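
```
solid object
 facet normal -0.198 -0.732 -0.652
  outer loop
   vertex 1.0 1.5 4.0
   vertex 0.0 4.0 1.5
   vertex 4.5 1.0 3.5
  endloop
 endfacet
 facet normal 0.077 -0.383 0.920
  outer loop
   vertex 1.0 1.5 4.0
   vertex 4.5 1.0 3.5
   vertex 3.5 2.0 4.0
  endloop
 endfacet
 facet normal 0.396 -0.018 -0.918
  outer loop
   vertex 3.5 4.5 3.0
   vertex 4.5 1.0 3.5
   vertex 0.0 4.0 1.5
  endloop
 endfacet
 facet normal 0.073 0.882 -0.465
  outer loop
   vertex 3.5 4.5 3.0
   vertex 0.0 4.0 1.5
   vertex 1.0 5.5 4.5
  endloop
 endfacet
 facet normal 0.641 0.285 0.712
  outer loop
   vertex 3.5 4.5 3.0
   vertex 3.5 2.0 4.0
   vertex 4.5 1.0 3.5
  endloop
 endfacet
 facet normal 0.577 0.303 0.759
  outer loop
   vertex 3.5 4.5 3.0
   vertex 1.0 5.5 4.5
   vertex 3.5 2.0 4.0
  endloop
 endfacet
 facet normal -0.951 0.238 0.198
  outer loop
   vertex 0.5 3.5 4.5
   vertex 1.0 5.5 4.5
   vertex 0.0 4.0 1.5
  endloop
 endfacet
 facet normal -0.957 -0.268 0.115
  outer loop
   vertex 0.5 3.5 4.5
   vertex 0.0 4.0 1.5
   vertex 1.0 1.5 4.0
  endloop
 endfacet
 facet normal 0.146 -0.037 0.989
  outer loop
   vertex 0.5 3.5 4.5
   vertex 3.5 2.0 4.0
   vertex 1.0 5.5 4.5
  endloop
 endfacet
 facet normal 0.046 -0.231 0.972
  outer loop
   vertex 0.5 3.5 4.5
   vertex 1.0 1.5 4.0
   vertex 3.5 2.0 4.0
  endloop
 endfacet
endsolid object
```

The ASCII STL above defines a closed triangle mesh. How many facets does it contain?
10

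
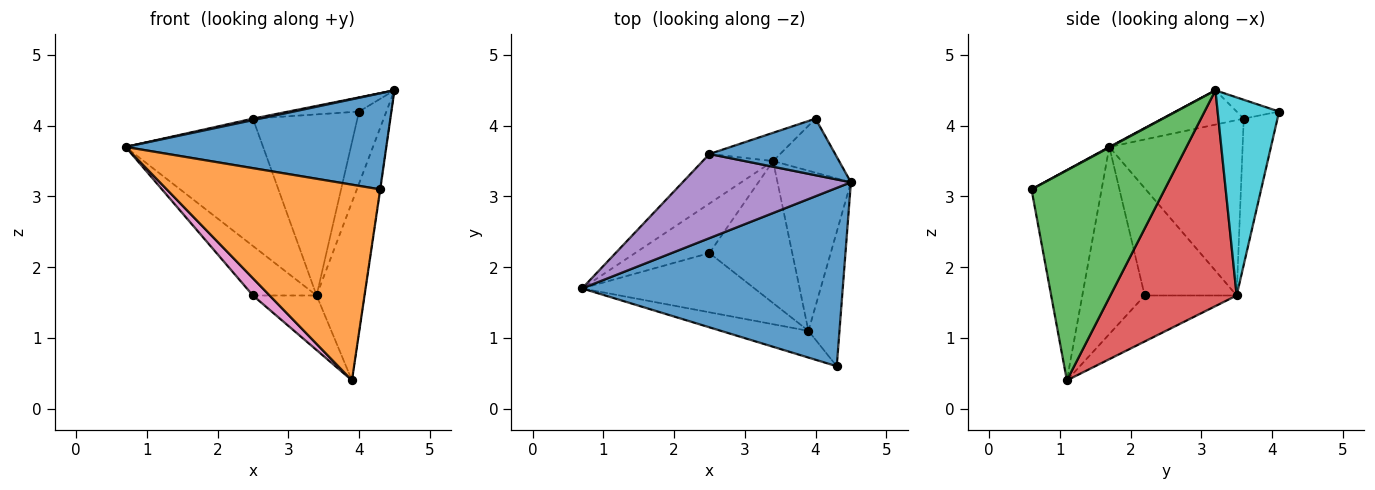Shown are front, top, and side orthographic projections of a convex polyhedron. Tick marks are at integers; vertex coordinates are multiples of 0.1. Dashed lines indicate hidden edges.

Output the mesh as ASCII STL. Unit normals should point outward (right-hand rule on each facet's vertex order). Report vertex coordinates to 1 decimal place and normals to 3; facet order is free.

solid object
 facet normal 0.002 -0.474 0.880
  outer loop
   vertex 4.3 0.6 3.1
   vertex 4.5 3.2 4.5
   vertex 0.7 1.7 3.7
  endloop
 endfacet
 facet normal -0.309 -0.942 -0.129
  outer loop
   vertex 3.9 1.1 0.4
   vertex 4.3 0.6 3.1
   vertex 0.7 1.7 3.7
  endloop
 endfacet
 facet normal 0.989 0.003 -0.146
  outer loop
   vertex 3.9 1.1 0.4
   vertex 4.5 3.2 4.5
   vertex 4.3 0.6 3.1
  endloop
 endfacet
 facet normal 0.891 0.337 -0.303
  outer loop
   vertex 3.4 3.5 1.6
   vertex 4.5 3.2 4.5
   vertex 3.9 1.1 0.4
  endloop
 endfacet
 facet normal -0.199 -0.017 0.980
  outer loop
   vertex 2.5 3.6 4.1
   vertex 0.7 1.7 3.7
   vertex 4.5 3.2 4.5
  endloop
 endfacet
 facet normal -0.670 0.692 -0.269
  outer loop
   vertex 2.5 3.6 4.1
   vertex 3.4 3.5 1.6
   vertex 0.7 1.7 3.7
  endloop
 endfacet
 facet normal -0.722 -0.193 -0.665
  outer loop
   vertex 2.5 2.2 1.6
   vertex 3.9 1.1 0.4
   vertex 0.7 1.7 3.7
  endloop
 endfacet
 facet normal -0.715 0.495 -0.495
  outer loop
   vertex 2.5 2.2 1.6
   vertex 0.7 1.7 3.7
   vertex 3.4 3.5 1.6
  endloop
 endfacet
 facet normal -0.460 0.319 -0.829
  outer loop
   vertex 2.5 2.2 1.6
   vertex 3.4 3.5 1.6
   vertex 3.9 1.1 0.4
  endloop
 endfacet
 facet normal 0.874 0.389 -0.291
  outer loop
   vertex 4.0 4.1 4.2
   vertex 4.5 3.2 4.5
   vertex 3.4 3.5 1.6
  endloop
 endfacet
 facet normal -0.144 0.240 0.960
  outer loop
   vertex 4.0 4.1 4.2
   vertex 2.5 3.6 4.1
   vertex 4.5 3.2 4.5
  endloop
 endfacet
 facet normal -0.304 0.941 -0.147
  outer loop
   vertex 4.0 4.1 4.2
   vertex 3.4 3.5 1.6
   vertex 2.5 3.6 4.1
  endloop
 endfacet
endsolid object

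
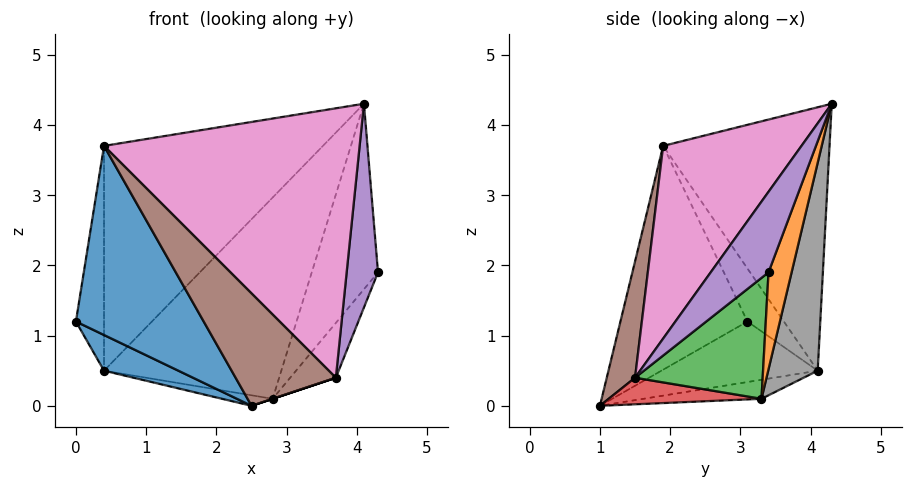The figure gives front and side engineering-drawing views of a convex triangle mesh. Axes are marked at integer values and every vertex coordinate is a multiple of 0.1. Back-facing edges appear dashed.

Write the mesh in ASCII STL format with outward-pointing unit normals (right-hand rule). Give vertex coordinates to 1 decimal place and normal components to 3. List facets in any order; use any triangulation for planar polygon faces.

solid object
 facet normal -0.687 -0.692 -0.222
  outer loop
   vertex 0.4 1.9 3.7
   vertex 0.0 3.1 1.2
   vertex 2.5 1.0 0.0
  endloop
 endfacet
 facet normal 0.313 0.898 -0.311
  outer loop
   vertex 2.8 3.3 0.1
   vertex 4.1 4.3 4.3
   vertex 4.3 3.4 1.9
  endloop
 endfacet
 facet normal 0.734 0.263 -0.626
  outer loop
   vertex 3.7 1.5 0.4
   vertex 2.8 3.3 0.1
   vertex 4.3 3.4 1.9
  endloop
 endfacet
 facet normal 0.316 0.000 -0.949
  outer loop
   vertex 3.7 1.5 0.4
   vertex 2.5 1.0 0.0
   vertex 2.8 3.3 0.1
  endloop
 endfacet
 facet normal 0.853 -0.462 0.244
  outer loop
   vertex 3.7 1.5 0.4
   vertex 4.3 3.4 1.9
   vertex 4.1 4.3 4.3
  endloop
 endfacet
 facet normal 0.253 -0.897 0.362
  outer loop
   vertex 3.7 1.5 0.4
   vertex 0.4 1.9 3.7
   vertex 2.5 1.0 0.0
  endloop
 endfacet
 facet normal 0.411 -0.760 0.503
  outer loop
   vertex 3.7 1.5 0.4
   vertex 4.1 4.3 4.3
   vertex 0.4 1.9 3.7
  endloop
 endfacet
 facet normal 0.257 0.919 -0.298
  outer loop
   vertex 0.4 4.1 0.5
   vertex 4.1 4.3 4.3
   vertex 2.8 3.3 0.1
  endloop
 endfacet
 facet normal -0.730 0.563 0.387
  outer loop
   vertex 0.4 4.1 0.5
   vertex 0.0 3.1 1.2
   vertex 0.4 1.9 3.7
  endloop
 endfacet
 facet normal -0.531 0.698 0.480
  outer loop
   vertex 0.4 4.1 0.5
   vertex 0.4 1.9 3.7
   vertex 4.1 4.3 4.3
  endloop
 endfacet
 facet normal -0.599 -0.285 -0.749
  outer loop
   vertex 0.4 4.1 0.5
   vertex 2.5 1.0 0.0
   vertex 0.0 3.1 1.2
  endloop
 endfacet
 facet normal -0.144 0.062 -0.988
  outer loop
   vertex 0.4 4.1 0.5
   vertex 2.8 3.3 0.1
   vertex 2.5 1.0 0.0
  endloop
 endfacet
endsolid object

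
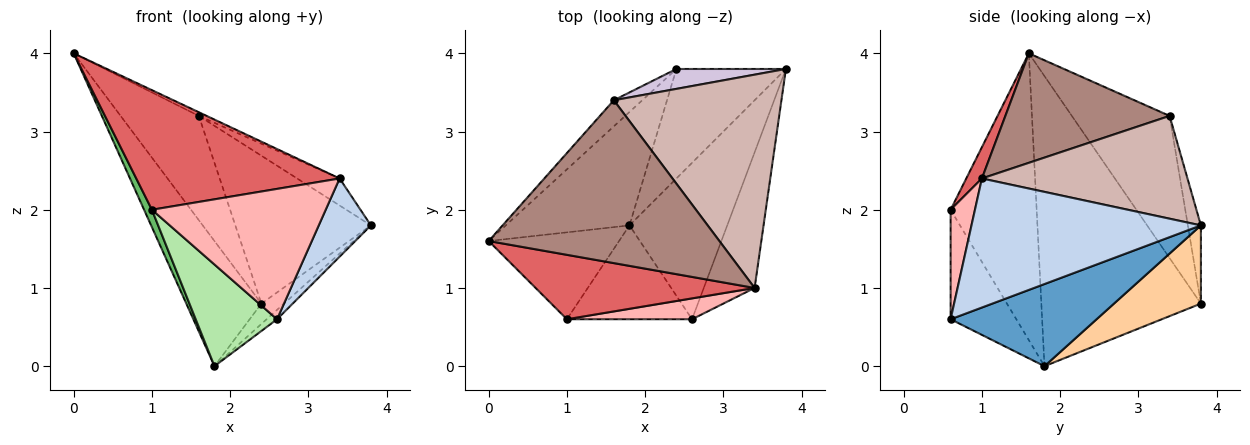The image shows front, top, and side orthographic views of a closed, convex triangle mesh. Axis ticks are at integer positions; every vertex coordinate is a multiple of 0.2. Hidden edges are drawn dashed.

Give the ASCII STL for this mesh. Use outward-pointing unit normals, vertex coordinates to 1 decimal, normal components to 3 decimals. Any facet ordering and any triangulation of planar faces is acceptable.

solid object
 facet normal 0.643 0.046 -0.765
  outer loop
   vertex 1.8 1.8 0.0
   vertex 3.8 3.8 1.8
   vertex 2.6 0.6 0.6
  endloop
 endfacet
 facet normal 0.910 -0.207 -0.359
  outer loop
   vertex 3.4 1.0 2.4
   vertex 2.6 0.6 0.6
   vertex 3.8 3.8 1.8
  endloop
 endfacet
 facet normal -0.844 0.397 -0.360
  outer loop
   vertex 2.4 3.8 0.8
   vertex 1.8 1.8 0.0
   vertex 0.0 1.6 4.0
  endloop
 endfacet
 facet normal 0.575 0.149 -0.805
  outer loop
   vertex 2.4 3.8 0.8
   vertex 3.8 3.8 1.8
   vertex 1.8 1.8 0.0
  endloop
 endfacet
 facet normal -0.907 -0.082 -0.412
  outer loop
   vertex 1.0 0.6 2.0
   vertex 0.0 1.6 4.0
   vertex 1.8 1.8 0.0
  endloop
 endfacet
 facet normal -0.510 -0.632 -0.583
  outer loop
   vertex 1.0 0.6 2.0
   vertex 1.8 1.8 0.0
   vertex 2.6 0.6 0.6
  endloop
 endfacet
 facet normal 0.068 -0.878 0.473
  outer loop
   vertex 1.0 0.6 2.0
   vertex 3.4 1.0 2.4
   vertex 0.0 1.6 4.0
  endloop
 endfacet
 facet normal 0.137 -0.978 0.157
  outer loop
   vertex 1.0 0.6 2.0
   vertex 2.6 0.6 0.6
   vertex 3.4 1.0 2.4
  endloop
 endfacet
 facet normal -0.772 0.617 -0.154
  outer loop
   vertex 1.6 3.4 3.2
   vertex 2.4 3.8 0.8
   vertex 0.0 1.6 4.0
  endloop
 endfacet
 facet normal -0.095 0.987 0.133
  outer loop
   vertex 1.6 3.4 3.2
   vertex 3.8 3.8 1.8
   vertex 2.4 3.8 0.8
  endloop
 endfacet
 facet normal 0.429 0.020 0.903
  outer loop
   vertex 1.6 3.4 3.2
   vertex 0.0 1.6 4.0
   vertex 3.4 1.0 2.4
  endloop
 endfacet
 facet normal 0.520 0.107 0.848
  outer loop
   vertex 1.6 3.4 3.2
   vertex 3.4 1.0 2.4
   vertex 3.8 3.8 1.8
  endloop
 endfacet
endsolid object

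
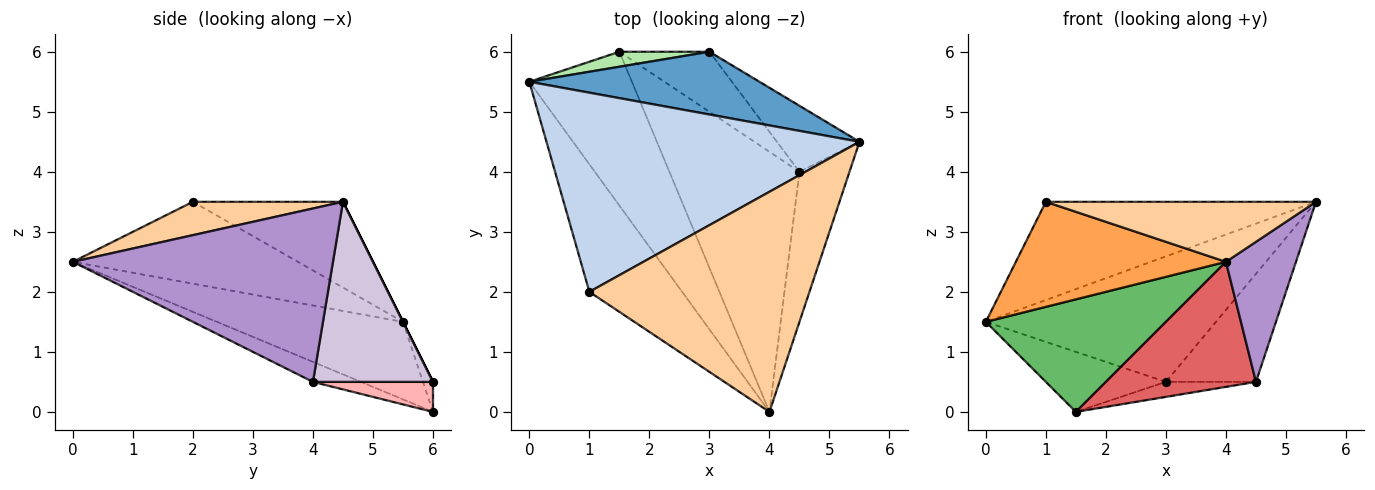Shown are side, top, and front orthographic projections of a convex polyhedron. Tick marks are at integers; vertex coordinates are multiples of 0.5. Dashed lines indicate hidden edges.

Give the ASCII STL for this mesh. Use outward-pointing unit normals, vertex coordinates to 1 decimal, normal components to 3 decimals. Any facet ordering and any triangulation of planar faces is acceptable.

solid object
 facet normal 0.000 0.894 0.447
  outer loop
   vertex 3.0 6.0 0.5
   vertex 0.0 5.5 1.5
   vertex 5.5 4.5 3.5
  endloop
 endfacet
 facet normal -0.239 0.430 0.871
  outer loop
   vertex 1.0 2.0 3.5
   vertex 5.5 4.5 3.5
   vertex 0.0 5.5 1.5
  endloop
 endfacet
 facet normal -0.563 -0.525 -0.638
  outer loop
   vertex 1.0 2.0 3.5
   vertex 0.0 5.5 1.5
   vertex 4.0 0.0 2.5
  endloop
 endfacet
 facet normal 0.145 -0.260 0.955
  outer loop
   vertex 1.0 2.0 3.5
   vertex 4.0 0.0 2.5
   vertex 5.5 4.5 3.5
  endloop
 endfacet
 facet normal -0.521 -0.504 -0.689
  outer loop
   vertex 1.5 6.0 0.0
   vertex 4.0 0.0 2.5
   vertex 0.0 5.5 1.5
  endloop
 endfacet
 facet normal -0.081 0.967 0.242
  outer loop
   vertex 1.5 6.0 0.0
   vertex 0.0 5.5 1.5
   vertex 3.0 6.0 0.5
  endloop
 endfacet
 facet normal -0.137 -0.429 -0.893
  outer loop
   vertex 4.5 4.0 0.5
   vertex 4.0 0.0 2.5
   vertex 1.5 6.0 0.0
  endloop
 endfacet
 facet normal 0.308 0.231 -0.923
  outer loop
   vertex 4.5 4.0 0.5
   vertex 1.5 6.0 0.0
   vertex 3.0 6.0 0.5
  endloop
 endfacet
 facet normal 0.930 -0.250 -0.268
  outer loop
   vertex 4.5 4.0 0.5
   vertex 5.5 4.5 3.5
   vertex 4.0 0.0 2.5
  endloop
 endfacet
 facet normal 0.751 0.563 -0.344
  outer loop
   vertex 4.5 4.0 0.5
   vertex 3.0 6.0 0.5
   vertex 5.5 4.5 3.5
  endloop
 endfacet
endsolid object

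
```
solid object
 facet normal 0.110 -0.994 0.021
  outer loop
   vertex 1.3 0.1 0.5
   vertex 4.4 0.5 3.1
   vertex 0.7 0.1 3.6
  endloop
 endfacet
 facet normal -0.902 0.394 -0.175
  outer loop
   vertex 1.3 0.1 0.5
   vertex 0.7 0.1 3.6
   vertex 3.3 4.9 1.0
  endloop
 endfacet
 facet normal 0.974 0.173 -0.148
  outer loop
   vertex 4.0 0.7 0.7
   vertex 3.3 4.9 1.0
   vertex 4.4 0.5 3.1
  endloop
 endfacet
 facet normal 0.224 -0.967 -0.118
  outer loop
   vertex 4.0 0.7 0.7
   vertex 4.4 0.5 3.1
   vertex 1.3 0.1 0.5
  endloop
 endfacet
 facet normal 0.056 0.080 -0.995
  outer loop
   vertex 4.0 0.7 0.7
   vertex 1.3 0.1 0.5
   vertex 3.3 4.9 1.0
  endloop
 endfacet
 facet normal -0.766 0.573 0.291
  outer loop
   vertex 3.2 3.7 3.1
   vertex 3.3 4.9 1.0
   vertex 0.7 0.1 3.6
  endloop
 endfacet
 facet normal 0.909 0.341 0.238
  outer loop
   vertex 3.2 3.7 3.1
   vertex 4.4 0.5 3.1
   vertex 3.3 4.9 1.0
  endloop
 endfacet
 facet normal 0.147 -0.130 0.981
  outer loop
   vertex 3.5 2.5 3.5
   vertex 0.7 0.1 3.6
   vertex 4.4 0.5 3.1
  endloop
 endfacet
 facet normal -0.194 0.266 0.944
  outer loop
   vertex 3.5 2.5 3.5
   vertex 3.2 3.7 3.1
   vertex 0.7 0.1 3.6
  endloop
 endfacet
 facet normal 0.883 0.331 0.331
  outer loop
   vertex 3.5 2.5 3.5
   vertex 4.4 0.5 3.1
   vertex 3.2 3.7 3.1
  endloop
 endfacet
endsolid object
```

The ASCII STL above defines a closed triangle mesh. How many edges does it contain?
15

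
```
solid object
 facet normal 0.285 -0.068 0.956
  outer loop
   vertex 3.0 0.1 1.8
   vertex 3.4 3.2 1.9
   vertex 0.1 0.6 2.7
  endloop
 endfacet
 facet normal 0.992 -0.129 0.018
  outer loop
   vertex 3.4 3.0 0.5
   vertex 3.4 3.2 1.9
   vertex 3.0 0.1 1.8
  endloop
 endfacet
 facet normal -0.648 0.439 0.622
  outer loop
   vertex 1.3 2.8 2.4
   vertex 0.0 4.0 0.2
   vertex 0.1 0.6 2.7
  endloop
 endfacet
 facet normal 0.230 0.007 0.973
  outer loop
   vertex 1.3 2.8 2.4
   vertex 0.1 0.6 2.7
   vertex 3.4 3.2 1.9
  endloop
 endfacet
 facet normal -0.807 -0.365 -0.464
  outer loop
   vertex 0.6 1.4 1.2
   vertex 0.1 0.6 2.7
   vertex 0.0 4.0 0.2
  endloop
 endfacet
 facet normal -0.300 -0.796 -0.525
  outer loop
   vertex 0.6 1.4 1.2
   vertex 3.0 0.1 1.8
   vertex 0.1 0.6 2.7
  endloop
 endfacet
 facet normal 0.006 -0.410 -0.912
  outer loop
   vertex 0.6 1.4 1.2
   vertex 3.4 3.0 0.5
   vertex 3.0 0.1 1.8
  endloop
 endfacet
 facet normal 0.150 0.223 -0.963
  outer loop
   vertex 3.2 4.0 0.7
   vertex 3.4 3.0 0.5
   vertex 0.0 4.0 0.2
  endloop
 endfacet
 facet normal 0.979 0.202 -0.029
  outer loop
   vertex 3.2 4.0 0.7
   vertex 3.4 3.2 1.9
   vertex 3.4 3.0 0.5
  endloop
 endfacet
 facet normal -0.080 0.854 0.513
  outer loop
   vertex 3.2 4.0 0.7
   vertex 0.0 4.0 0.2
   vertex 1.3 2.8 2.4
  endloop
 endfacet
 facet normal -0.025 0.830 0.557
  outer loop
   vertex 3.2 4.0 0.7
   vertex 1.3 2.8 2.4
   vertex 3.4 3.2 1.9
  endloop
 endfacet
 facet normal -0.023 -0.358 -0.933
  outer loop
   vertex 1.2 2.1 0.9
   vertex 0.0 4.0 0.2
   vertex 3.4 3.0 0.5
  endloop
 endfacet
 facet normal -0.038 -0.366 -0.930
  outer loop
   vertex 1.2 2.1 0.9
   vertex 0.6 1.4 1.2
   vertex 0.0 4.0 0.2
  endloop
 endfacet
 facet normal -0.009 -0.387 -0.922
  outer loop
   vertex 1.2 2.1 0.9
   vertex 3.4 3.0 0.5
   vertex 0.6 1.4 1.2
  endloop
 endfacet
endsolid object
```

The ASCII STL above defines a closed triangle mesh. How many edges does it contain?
21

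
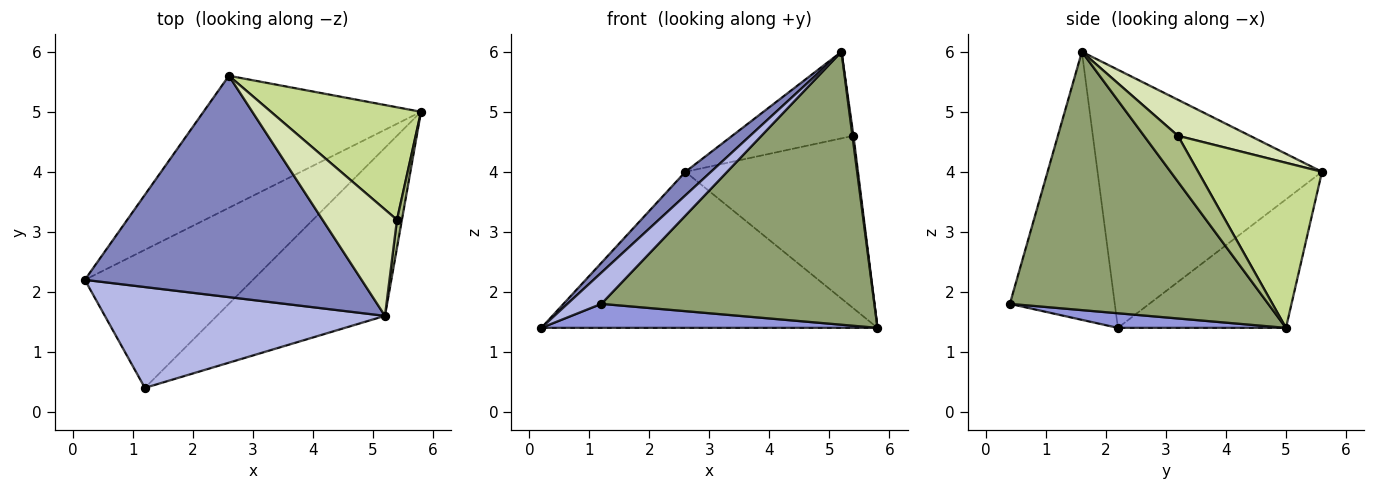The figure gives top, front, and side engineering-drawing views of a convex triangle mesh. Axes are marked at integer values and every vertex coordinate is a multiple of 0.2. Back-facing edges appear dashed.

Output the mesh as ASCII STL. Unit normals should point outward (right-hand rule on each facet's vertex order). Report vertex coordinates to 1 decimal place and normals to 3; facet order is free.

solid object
 facet normal -0.357 0.713 -0.603
  outer loop
   vertex 2.6 5.6 4.0
   vertex 5.8 5.0 1.4
   vertex 0.2 2.2 1.4
  endloop
 endfacet
 facet normal -0.680 -0.077 0.729
  outer loop
   vertex 2.6 5.6 4.0
   vertex 0.2 2.2 1.4
   vertex 5.2 1.6 6.0
  endloop
 endfacet
 facet normal 0.085 -0.171 -0.982
  outer loop
   vertex 1.2 0.4 1.8
   vertex 0.2 2.2 1.4
   vertex 5.8 5.0 1.4
  endloop
 endfacet
 facet normal -0.675 -0.218 0.705
  outer loop
   vertex 1.2 0.4 1.8
   vertex 5.2 1.6 6.0
   vertex 0.2 2.2 1.4
  endloop
 endfacet
 facet normal 0.628 -0.663 -0.408
  outer loop
   vertex 1.2 0.4 1.8
   vertex 5.8 5.0 1.4
   vertex 5.2 1.6 6.0
  endloop
 endfacet
 facet normal 0.994 -0.031 0.107
  outer loop
   vertex 5.4 3.2 4.6
   vertex 5.2 1.6 6.0
   vertex 5.8 5.0 1.4
  endloop
 endfacet
 facet normal 0.515 0.718 0.468
  outer loop
   vertex 5.4 3.2 4.6
   vertex 5.8 5.0 1.4
   vertex 2.6 5.6 4.0
  endloop
 endfacet
 facet normal 0.351 0.591 0.726
  outer loop
   vertex 5.4 3.2 4.6
   vertex 2.6 5.6 4.0
   vertex 5.2 1.6 6.0
  endloop
 endfacet
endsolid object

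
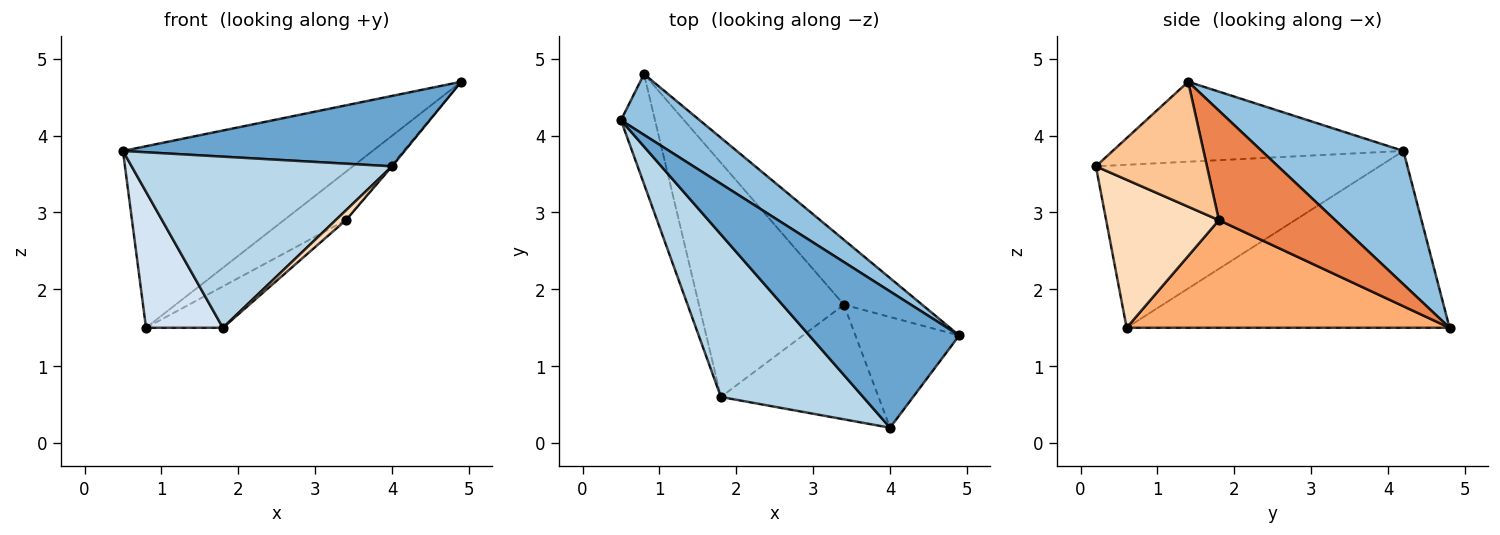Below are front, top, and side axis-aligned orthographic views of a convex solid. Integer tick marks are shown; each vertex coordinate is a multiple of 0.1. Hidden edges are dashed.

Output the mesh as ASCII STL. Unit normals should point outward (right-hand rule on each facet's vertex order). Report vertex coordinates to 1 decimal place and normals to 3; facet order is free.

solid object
 facet normal -0.428 -0.415 0.803
  outer loop
   vertex 4.0 0.2 3.6
   vertex 4.9 1.4 4.7
   vertex 0.5 4.2 3.8
  endloop
 endfacet
 facet normal 0.474 0.835 0.280
  outer loop
   vertex 0.8 4.8 1.5
   vertex 0.5 4.2 3.8
   vertex 4.9 1.4 4.7
  endloop
 endfacet
 facet normal -0.620 -0.569 0.541
  outer loop
   vertex 1.8 0.6 1.5
   vertex 4.0 0.2 3.6
   vertex 0.5 4.2 3.8
  endloop
 endfacet
 facet normal -0.956 -0.228 -0.184
  outer loop
   vertex 1.8 0.6 1.5
   vertex 0.5 4.2 3.8
   vertex 0.8 4.8 1.5
  endloop
 endfacet
 facet normal 0.746 0.398 -0.534
  outer loop
   vertex 3.4 1.8 2.9
   vertex 0.8 4.8 1.5
   vertex 4.9 1.4 4.7
  endloop
 endfacet
 facet normal 0.590 0.141 -0.795
  outer loop
   vertex 3.4 1.8 2.9
   vertex 1.8 0.6 1.5
   vertex 0.8 4.8 1.5
  endloop
 endfacet
 facet normal 0.769 0.009 -0.639
  outer loop
   vertex 3.4 1.8 2.9
   vertex 4.9 1.4 4.7
   vertex 4.0 0.2 3.6
  endloop
 endfacet
 facet normal 0.683 -0.062 -0.728
  outer loop
   vertex 3.4 1.8 2.9
   vertex 4.0 0.2 3.6
   vertex 1.8 0.6 1.5
  endloop
 endfacet
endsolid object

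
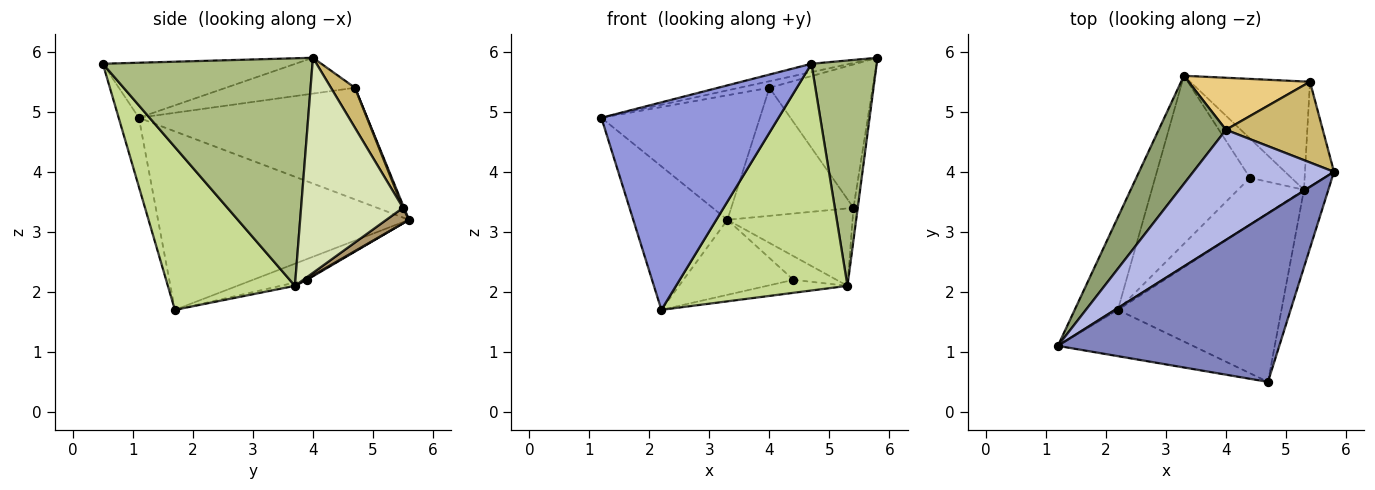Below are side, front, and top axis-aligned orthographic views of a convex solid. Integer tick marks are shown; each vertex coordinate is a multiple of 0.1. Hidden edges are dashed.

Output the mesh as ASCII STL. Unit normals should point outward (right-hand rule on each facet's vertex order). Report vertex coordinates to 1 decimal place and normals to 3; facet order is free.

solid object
 facet normal -0.913 0.343 -0.221
  outer loop
   vertex 2.2 1.7 1.7
   vertex 1.2 1.1 4.9
   vertex 3.3 5.6 3.2
  endloop
 endfacet
 facet normal -0.241 0.048 0.969
  outer loop
   vertex 4.7 0.5 5.8
   vertex 5.8 4.0 5.9
   vertex 1.2 1.1 4.9
  endloop
 endfacet
 facet normal -0.111 -0.970 -0.216
  outer loop
   vertex 4.7 0.5 5.8
   vertex 1.2 1.1 4.9
   vertex 2.2 1.7 1.7
  endloop
 endfacet
 facet normal -0.246 0.057 0.967
  outer loop
   vertex 4.0 4.7 5.4
   vertex 1.2 1.1 4.9
   vertex 5.8 4.0 5.9
  endloop
 endfacet
 facet normal -0.736 0.511 0.443
  outer loop
   vertex 4.0 4.7 5.4
   vertex 3.3 5.6 3.2
   vertex 1.2 1.1 4.9
  endloop
 endfacet
 facet normal 0.950 -0.296 -0.102
  outer loop
   vertex 5.3 3.7 2.1
   vertex 5.8 4.0 5.9
   vertex 4.7 0.5 5.8
  endloop
 endfacet
 facet normal 0.511 -0.689 -0.513
  outer loop
   vertex 5.3 3.7 2.1
   vertex 4.7 0.5 5.8
   vertex 2.2 1.7 1.7
  endloop
 endfacet
 facet normal 0.990 0.041 -0.134
  outer loop
   vertex 5.4 5.5 3.4
   vertex 5.8 4.0 5.9
   vertex 5.3 3.7 2.1
  endloop
 endfacet
 facet normal 0.105 0.578 -0.809
  outer loop
   vertex 5.4 5.5 3.4
   vertex 5.3 3.7 2.1
   vertex 3.3 5.6 3.2
  endloop
 endfacet
 facet normal 0.199 0.854 0.481
  outer loop
   vertex 5.4 5.5 3.4
   vertex 4.0 4.7 5.4
   vertex 5.8 4.0 5.9
  endloop
 endfacet
 facet normal 0.008 0.926 0.376
  outer loop
   vertex 5.4 5.5 3.4
   vertex 3.3 5.6 3.2
   vertex 4.0 4.7 5.4
  endloop
 endfacet
 facet normal -0.196 0.400 -0.895
  outer loop
   vertex 4.4 3.9 2.2
   vertex 2.2 1.7 1.7
   vertex 3.3 5.6 3.2
  endloop
 endfacet
 facet normal 0.020 0.516 -0.856
  outer loop
   vertex 4.4 3.9 2.2
   vertex 3.3 5.6 3.2
   vertex 5.3 3.7 2.1
  endloop
 endfacet
 facet normal -0.048 0.267 -0.963
  outer loop
   vertex 4.4 3.9 2.2
   vertex 5.3 3.7 2.1
   vertex 2.2 1.7 1.7
  endloop
 endfacet
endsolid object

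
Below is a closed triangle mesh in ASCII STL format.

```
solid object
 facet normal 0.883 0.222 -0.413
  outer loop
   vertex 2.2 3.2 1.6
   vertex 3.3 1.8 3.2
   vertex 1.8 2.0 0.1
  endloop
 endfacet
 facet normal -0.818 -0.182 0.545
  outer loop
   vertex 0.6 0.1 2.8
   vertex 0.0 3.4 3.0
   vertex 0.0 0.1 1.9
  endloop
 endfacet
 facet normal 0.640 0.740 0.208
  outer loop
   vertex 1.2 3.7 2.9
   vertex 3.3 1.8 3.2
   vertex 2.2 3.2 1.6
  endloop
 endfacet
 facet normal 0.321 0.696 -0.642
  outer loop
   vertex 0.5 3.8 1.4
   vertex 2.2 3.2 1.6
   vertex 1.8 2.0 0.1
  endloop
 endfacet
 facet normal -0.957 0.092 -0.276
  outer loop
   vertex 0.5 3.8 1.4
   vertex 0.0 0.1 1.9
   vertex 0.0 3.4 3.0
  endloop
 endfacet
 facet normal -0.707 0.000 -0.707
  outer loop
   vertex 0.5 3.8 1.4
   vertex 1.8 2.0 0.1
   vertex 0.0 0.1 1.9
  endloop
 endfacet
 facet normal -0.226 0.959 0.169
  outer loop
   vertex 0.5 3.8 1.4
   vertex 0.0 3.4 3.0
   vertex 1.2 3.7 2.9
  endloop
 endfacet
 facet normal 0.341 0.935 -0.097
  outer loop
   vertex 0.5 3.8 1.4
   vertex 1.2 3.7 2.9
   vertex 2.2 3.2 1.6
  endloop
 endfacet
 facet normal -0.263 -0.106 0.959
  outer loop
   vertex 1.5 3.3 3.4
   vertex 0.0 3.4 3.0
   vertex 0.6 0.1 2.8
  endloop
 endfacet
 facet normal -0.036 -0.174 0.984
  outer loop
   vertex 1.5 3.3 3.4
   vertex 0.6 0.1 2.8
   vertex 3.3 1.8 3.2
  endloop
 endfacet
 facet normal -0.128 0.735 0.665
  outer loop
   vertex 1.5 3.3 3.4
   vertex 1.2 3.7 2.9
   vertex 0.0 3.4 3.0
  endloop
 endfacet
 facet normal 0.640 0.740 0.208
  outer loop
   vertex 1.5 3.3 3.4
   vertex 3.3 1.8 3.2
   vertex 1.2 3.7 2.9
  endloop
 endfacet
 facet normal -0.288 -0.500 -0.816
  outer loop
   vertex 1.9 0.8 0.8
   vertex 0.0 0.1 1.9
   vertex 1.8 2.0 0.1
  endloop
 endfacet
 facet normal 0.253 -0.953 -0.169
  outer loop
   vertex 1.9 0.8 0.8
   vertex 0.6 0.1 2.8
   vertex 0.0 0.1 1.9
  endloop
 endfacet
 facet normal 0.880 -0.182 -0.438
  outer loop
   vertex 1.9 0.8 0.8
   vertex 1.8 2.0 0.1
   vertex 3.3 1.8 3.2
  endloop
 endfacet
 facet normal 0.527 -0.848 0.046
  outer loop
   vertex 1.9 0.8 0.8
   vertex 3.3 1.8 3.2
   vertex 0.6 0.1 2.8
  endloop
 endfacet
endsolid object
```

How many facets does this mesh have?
16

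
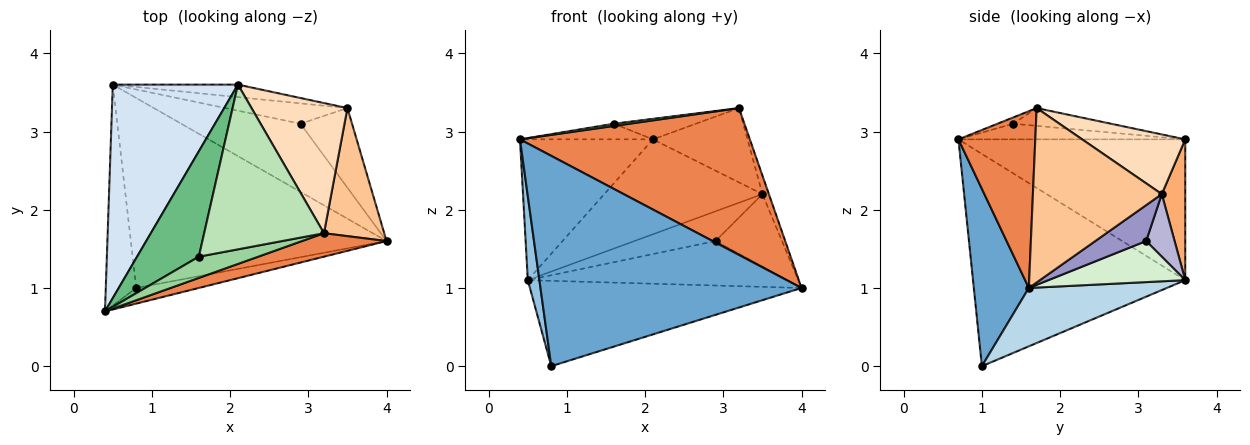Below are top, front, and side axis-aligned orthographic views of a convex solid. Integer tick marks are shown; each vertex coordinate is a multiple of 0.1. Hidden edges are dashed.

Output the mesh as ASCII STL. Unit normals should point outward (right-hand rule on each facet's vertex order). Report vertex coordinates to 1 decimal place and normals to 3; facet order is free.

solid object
 facet normal 0.206 -0.976 -0.073
  outer loop
   vertex 0.8 1.0 0.0
   vertex 4.0 1.6 1.0
   vertex 0.4 0.7 2.9
  endloop
 endfacet
 facet normal -0.988 -0.054 -0.142
  outer loop
   vertex 0.8 1.0 0.0
   vertex 0.4 0.7 2.9
   vertex 0.5 3.6 1.1
  endloop
 endfacet
 facet normal 0.204 0.401 -0.893
  outer loop
   vertex 0.8 1.0 0.0
   vertex 0.5 3.6 1.1
   vertex 4.0 1.6 1.0
  endloop
 endfacet
 facet normal -0.685 0.401 0.609
  outer loop
   vertex 2.1 3.6 2.9
   vertex 0.5 3.6 1.1
   vertex 0.4 0.7 2.9
  endloop
 endfacet
 facet normal 0.313 -0.938 0.150
  outer loop
   vertex 3.2 1.7 3.3
   vertex 0.4 0.7 2.9
   vertex 4.0 1.6 1.0
  endloop
 endfacet
 facet normal 0.146 0.981 -0.129
  outer loop
   vertex 3.5 3.3 2.2
   vertex 0.5 3.6 1.1
   vertex 2.1 3.6 2.9
  endloop
 endfacet
 facet normal 0.944 0.047 0.326
  outer loop
   vertex 3.5 3.3 2.2
   vertex 3.2 1.7 3.3
   vertex 4.0 1.6 1.0
  endloop
 endfacet
 facet normal 0.475 0.436 0.764
  outer loop
   vertex 3.5 3.3 2.2
   vertex 2.1 3.6 2.9
   vertex 3.2 1.7 3.3
  endloop
 endfacet
 facet normal -0.243 0.142 0.960
  outer loop
   vertex 1.6 1.4 3.1
   vertex 2.1 3.6 2.9
   vertex 0.4 0.7 2.9
  endloop
 endfacet
 facet normal -0.104 -0.104 0.989
  outer loop
   vertex 1.6 1.4 3.1
   vertex 0.4 0.7 2.9
   vertex 3.2 1.7 3.3
  endloop
 endfacet
 facet normal -0.146 0.122 0.982
  outer loop
   vertex 1.6 1.4 3.1
   vertex 3.2 1.7 3.3
   vertex 2.1 3.6 2.9
  endloop
 endfacet
 facet normal 0.277 0.525 -0.805
  outer loop
   vertex 2.9 3.1 1.6
   vertex 4.0 1.6 1.0
   vertex 0.5 3.6 1.1
  endloop
 endfacet
 facet normal 0.458 0.599 -0.657
  outer loop
   vertex 2.9 3.1 1.6
   vertex 3.5 3.3 2.2
   vertex 4.0 1.6 1.0
  endloop
 endfacet
 facet normal 0.278 0.793 -0.542
  outer loop
   vertex 2.9 3.1 1.6
   vertex 0.5 3.6 1.1
   vertex 3.5 3.3 2.2
  endloop
 endfacet
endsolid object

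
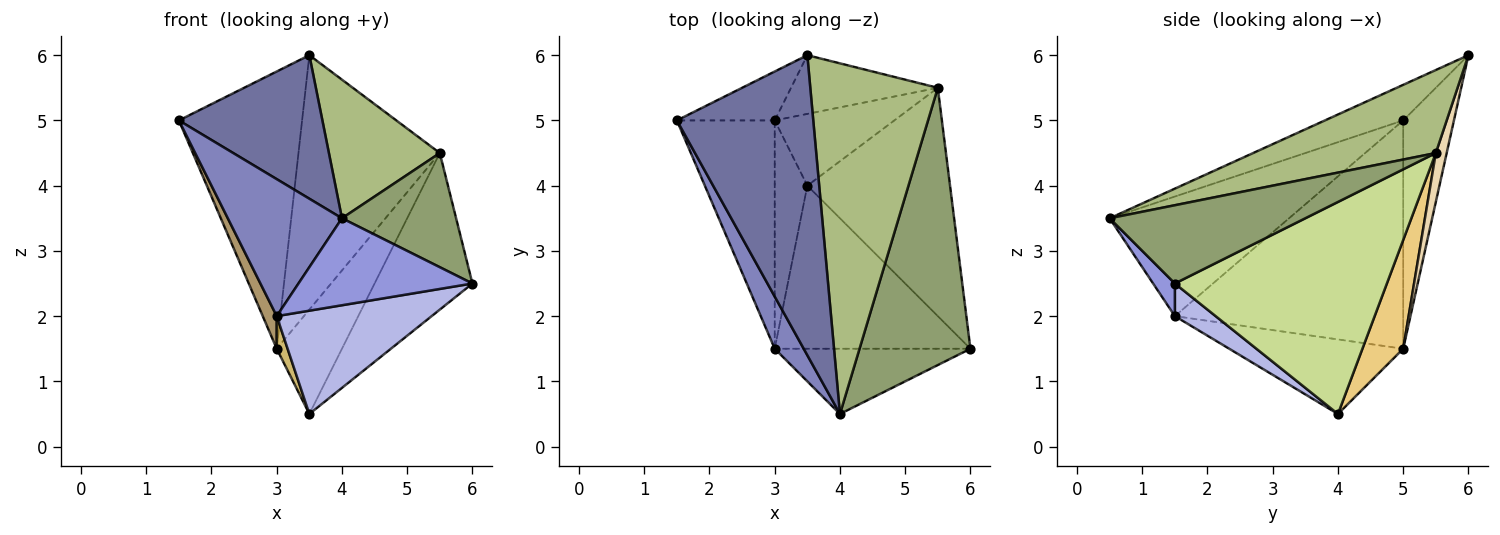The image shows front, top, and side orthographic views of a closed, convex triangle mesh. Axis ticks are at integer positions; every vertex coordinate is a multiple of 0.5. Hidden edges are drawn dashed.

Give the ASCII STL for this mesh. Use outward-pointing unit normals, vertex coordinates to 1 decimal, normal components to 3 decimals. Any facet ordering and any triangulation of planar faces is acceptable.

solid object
 facet normal -0.229 -0.420 0.878
  outer loop
   vertex 3.5 6.0 6.0
   vertex 1.5 5.0 5.0
   vertex 4.0 0.5 3.5
  endloop
 endfacet
 facet normal -0.827 -0.526 0.200
  outer loop
   vertex 3.0 1.5 2.0
   vertex 4.0 0.5 3.5
   vertex 1.5 5.0 5.0
  endloop
 endfacet
 facet normal 0.100 -0.796 -0.597
  outer loop
   vertex 3.0 1.5 2.0
   vertex 6.0 1.5 2.5
   vertex 4.0 0.5 3.5
  endloop
 endfacet
 facet normal 0.139 -0.530 -0.837
  outer loop
   vertex 3.0 1.5 2.0
   vertex 3.5 4.0 0.5
   vertex 6.0 1.5 2.5
  endloop
 endfacet
 facet normal 0.547 -0.319 0.774
  outer loop
   vertex 5.5 5.5 4.5
   vertex 4.0 0.5 3.5
   vertex 6.0 1.5 2.5
  endloop
 endfacet
 facet normal 0.518 -0.314 0.795
  outer loop
   vertex 5.5 5.5 4.5
   vertex 3.5 6.0 6.0
   vertex 4.0 0.5 3.5
  endloop
 endfacet
 facet normal 0.775 0.358 -0.521
  outer loop
   vertex 5.5 5.5 4.5
   vertex 6.0 1.5 2.5
   vertex 3.5 4.0 0.5
  endloop
 endfacet
 facet normal -0.376 0.913 -0.161
  outer loop
   vertex 3.0 5.0 1.5
   vertex 1.5 5.0 5.0
   vertex 3.5 6.0 6.0
  endloop
 endfacet
 facet normal -0.918 -0.056 -0.393
  outer loop
   vertex 3.0 5.0 1.5
   vertex 3.0 1.5 2.0
   vertex 1.5 5.0 5.0
  endloop
 endfacet
 facet normal -0.915 -0.057 -0.400
  outer loop
   vertex 3.0 5.0 1.5
   vertex 3.5 4.0 0.5
   vertex 3.0 1.5 2.0
  endloop
 endfacet
 facet normal 0.458 0.733 -0.504
  outer loop
   vertex 3.0 5.0 1.5
   vertex 5.5 5.5 4.5
   vertex 3.5 4.0 0.5
  endloop
 endfacet
 facet normal 0.075 0.972 -0.224
  outer loop
   vertex 3.0 5.0 1.5
   vertex 3.5 6.0 6.0
   vertex 5.5 5.5 4.5
  endloop
 endfacet
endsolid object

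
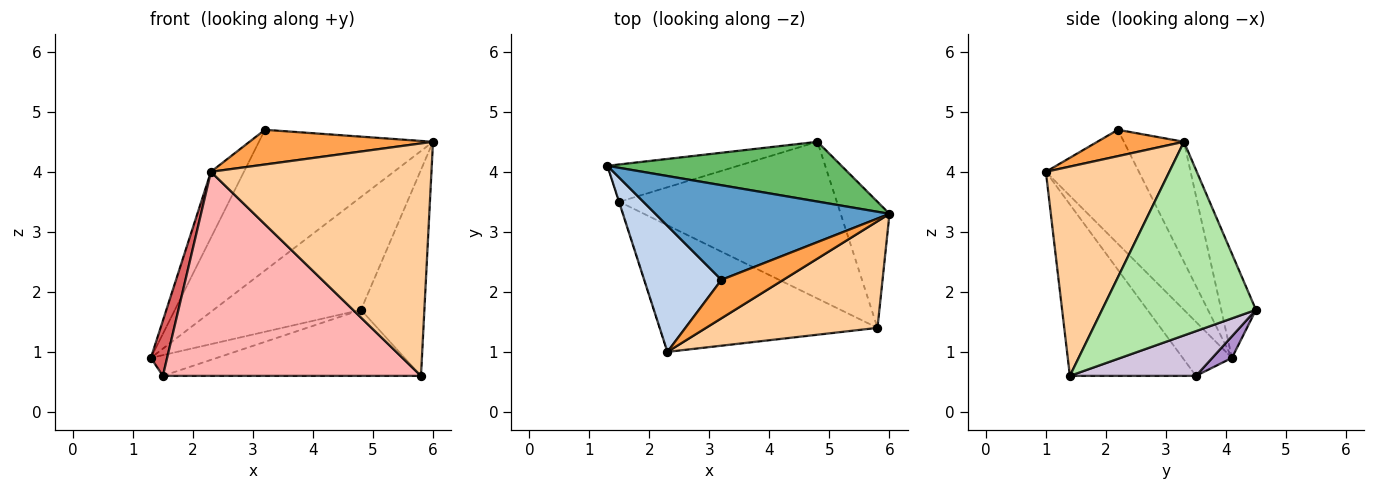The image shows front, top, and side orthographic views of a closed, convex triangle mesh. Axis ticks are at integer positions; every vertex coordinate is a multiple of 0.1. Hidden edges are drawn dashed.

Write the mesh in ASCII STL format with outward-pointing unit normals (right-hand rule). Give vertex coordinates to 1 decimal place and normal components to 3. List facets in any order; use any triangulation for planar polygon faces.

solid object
 facet normal -0.275 0.798 0.536
  outer loop
   vertex 3.2 2.2 4.7
   vertex 6.0 3.3 4.5
   vertex 1.3 4.1 0.9
  endloop
 endfacet
 facet normal -0.794 0.282 0.538
  outer loop
   vertex 3.2 2.2 4.7
   vertex 1.3 4.1 0.9
   vertex 2.3 1.0 4.0
  endloop
 endfacet
 facet normal 0.302 -0.639 0.708
  outer loop
   vertex 3.2 2.2 4.7
   vertex 2.3 1.0 4.0
   vertex 6.0 3.3 4.5
  endloop
 endfacet
 facet normal 0.453 -0.810 0.371
  outer loop
   vertex 5.8 1.4 0.6
   vertex 6.0 3.3 4.5
   vertex 2.3 1.0 4.0
  endloop
 endfacet
 facet normal -0.204 0.865 0.458
  outer loop
   vertex 4.8 4.5 1.7
   vertex 1.3 4.1 0.9
   vertex 6.0 3.3 4.5
  endloop
 endfacet
 facet normal 0.900 0.371 -0.227
  outer loop
   vertex 4.8 4.5 1.7
   vertex 6.0 3.3 4.5
   vertex 5.8 1.4 0.6
  endloop
 endfacet
 facet normal -0.950 -0.313 -0.007
  outer loop
   vertex 1.5 3.5 0.6
   vertex 2.3 1.0 4.0
   vertex 1.3 4.1 0.9
  endloop
 endfacet
 facet normal -0.383 -0.785 -0.487
  outer loop
   vertex 1.5 3.5 0.6
   vertex 5.8 1.4 0.6
   vertex 2.3 1.0 4.0
  endloop
 endfacet
 facet normal 0.143 0.480 -0.865
  outer loop
   vertex 1.5 3.5 0.6
   vertex 1.3 4.1 0.9
   vertex 4.8 4.5 1.7
  endloop
 endfacet
 facet normal 0.186 0.381 -0.905
  outer loop
   vertex 1.5 3.5 0.6
   vertex 4.8 4.5 1.7
   vertex 5.8 1.4 0.6
  endloop
 endfacet
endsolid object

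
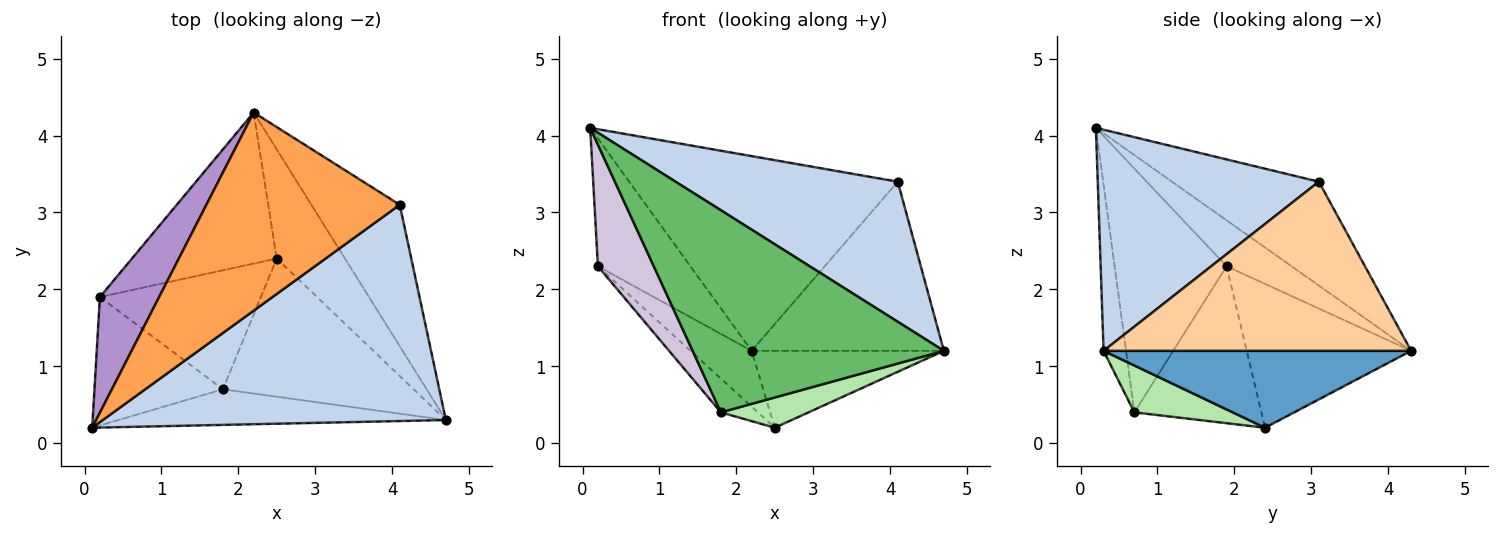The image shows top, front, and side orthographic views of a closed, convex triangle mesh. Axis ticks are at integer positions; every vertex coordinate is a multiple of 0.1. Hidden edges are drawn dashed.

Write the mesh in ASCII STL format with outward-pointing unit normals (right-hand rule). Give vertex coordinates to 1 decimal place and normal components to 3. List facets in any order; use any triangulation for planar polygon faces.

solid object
 facet normal 0.678 0.423 -0.601
  outer loop
   vertex 2.5 2.4 0.2
   vertex 2.2 4.3 1.2
   vertex 4.7 0.3 1.2
  endloop
 endfacet
 facet normal 0.476 -0.478 0.738
  outer loop
   vertex 4.1 3.1 3.4
   vertex 0.1 0.2 4.1
   vertex 4.7 0.3 1.2
  endloop
 endfacet
 facet normal -0.358 0.654 0.666
  outer loop
   vertex 4.1 3.1 3.4
   vertex 2.2 4.3 1.2
   vertex 0.1 0.2 4.1
  endloop
 endfacet
 facet normal 0.775 0.485 -0.405
  outer loop
   vertex 4.1 3.1 3.4
   vertex 4.7 0.3 1.2
   vertex 2.2 4.3 1.2
  endloop
 endfacet
 facet normal -0.088 -0.981 -0.173
  outer loop
   vertex 1.8 0.7 0.4
   vertex 4.7 0.3 1.2
   vertex 0.1 0.2 4.1
  endloop
 endfacet
 facet normal 0.233 -0.208 -0.950
  outer loop
   vertex 1.8 0.7 0.4
   vertex 2.5 2.4 0.2
   vertex 4.7 0.3 1.2
  endloop
 endfacet
 facet normal -0.682 0.254 -0.686
  outer loop
   vertex 0.2 1.9 2.3
   vertex 2.2 4.3 1.2
   vertex 2.5 2.4 0.2
  endloop
 endfacet
 facet normal -0.684 0.199 -0.702
  outer loop
   vertex 0.2 1.9 2.3
   vertex 2.5 2.4 0.2
   vertex 1.8 0.7 0.4
  endloop
 endfacet
 facet normal -0.462 0.658 0.595
  outer loop
   vertex 0.2 1.9 2.3
   vertex 0.1 0.2 4.1
   vertex 2.2 4.3 1.2
  endloop
 endfacet
 facet normal -0.809 -0.404 -0.426
  outer loop
   vertex 0.2 1.9 2.3
   vertex 1.8 0.7 0.4
   vertex 0.1 0.2 4.1
  endloop
 endfacet
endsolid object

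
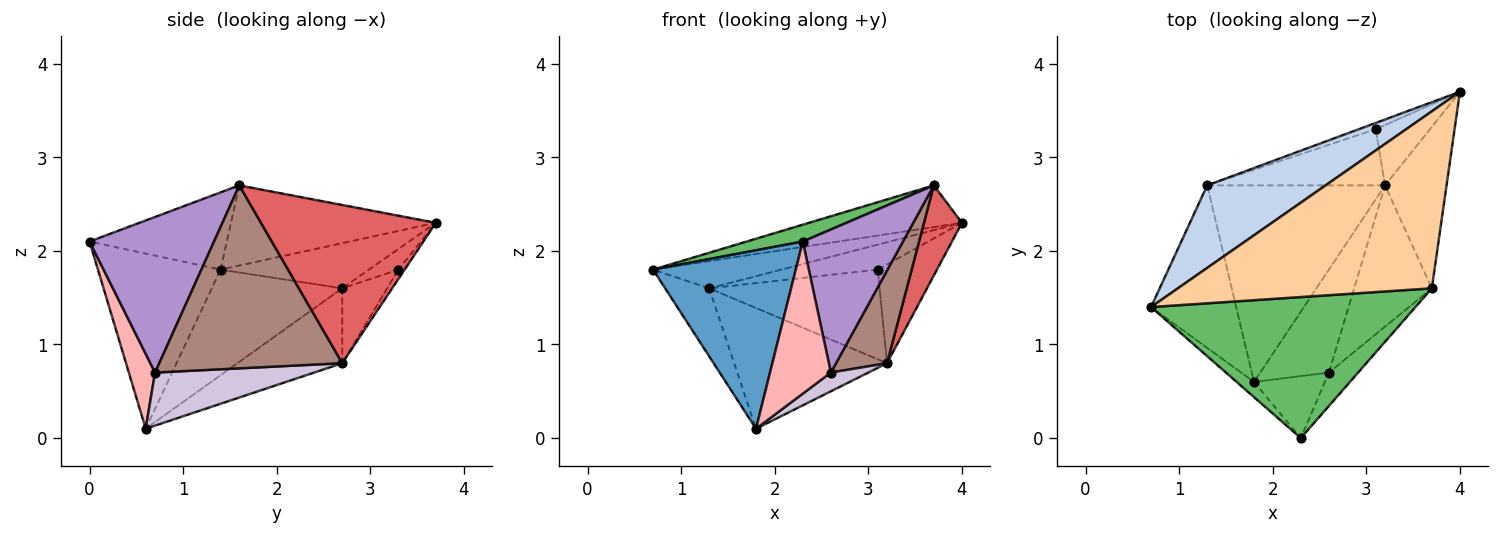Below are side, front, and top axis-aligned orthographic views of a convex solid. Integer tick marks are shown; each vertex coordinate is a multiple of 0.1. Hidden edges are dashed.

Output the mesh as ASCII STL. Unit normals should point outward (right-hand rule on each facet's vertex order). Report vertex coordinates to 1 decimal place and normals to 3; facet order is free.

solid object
 facet normal -0.650 -0.757 -0.065
  outer loop
   vertex 1.8 0.6 0.1
   vertex 2.3 0.0 2.1
   vertex 0.7 1.4 1.8
  endloop
 endfacet
 facet normal -0.341 0.295 0.893
  outer loop
   vertex 1.3 2.7 1.6
   vertex 0.7 1.4 1.8
   vertex 4.0 3.7 2.3
  endloop
 endfacet
 facet normal -0.753 0.254 -0.607
  outer loop
   vertex 1.3 2.7 1.6
   vertex 1.8 0.6 0.1
   vertex 0.7 1.4 1.8
  endloop
 endfacet
 facet normal -0.294 0.219 0.930
  outer loop
   vertex 3.7 1.6 2.7
   vertex 4.0 3.7 2.3
   vertex 0.7 1.4 1.8
  endloop
 endfacet
 facet normal -0.279 -0.114 0.954
  outer loop
   vertex 3.7 1.6 2.7
   vertex 0.7 1.4 1.8
   vertex 2.3 0.0 2.1
  endloop
 endfacet
 facet normal -0.338 0.493 -0.802
  outer loop
   vertex 3.2 2.7 0.8
   vertex 1.8 0.6 0.1
   vertex 1.3 2.7 1.6
  endloop
 endfacet
 facet normal 0.914 -0.198 -0.355
  outer loop
   vertex 3.2 2.7 0.8
   vertex 4.0 3.7 2.3
   vertex 3.7 1.6 2.7
  endloop
 endfacet
 facet normal 0.371 -0.860 -0.351
  outer loop
   vertex 2.6 0.7 0.7
   vertex 2.3 0.0 2.1
   vertex 1.8 0.6 0.1
  endloop
 endfacet
 facet normal 0.771 -0.620 -0.145
  outer loop
   vertex 2.6 0.7 0.7
   vertex 3.7 1.6 2.7
   vertex 2.3 0.0 2.1
  endloop
 endfacet
 facet normal 0.605 -0.142 -0.783
  outer loop
   vertex 2.6 0.7 0.7
   vertex 1.8 0.6 0.1
   vertex 3.2 2.7 0.8
  endloop
 endfacet
 facet normal 0.892 -0.249 -0.379
  outer loop
   vertex 2.6 0.7 0.7
   vertex 3.2 2.7 0.8
   vertex 3.7 1.6 2.7
  endloop
 endfacet
 facet normal -0.284 0.930 -0.233
  outer loop
   vertex 3.1 3.3 1.8
   vertex 1.3 2.7 1.6
   vertex 4.0 3.7 2.3
  endloop
 endfacet
 facet normal -0.089 0.850 -0.519
  outer loop
   vertex 3.1 3.3 1.8
   vertex 4.0 3.7 2.3
   vertex 3.2 2.7 0.8
  endloop
 endfacet
 facet normal -0.218 0.827 -0.518
  outer loop
   vertex 3.1 3.3 1.8
   vertex 3.2 2.7 0.8
   vertex 1.3 2.7 1.6
  endloop
 endfacet
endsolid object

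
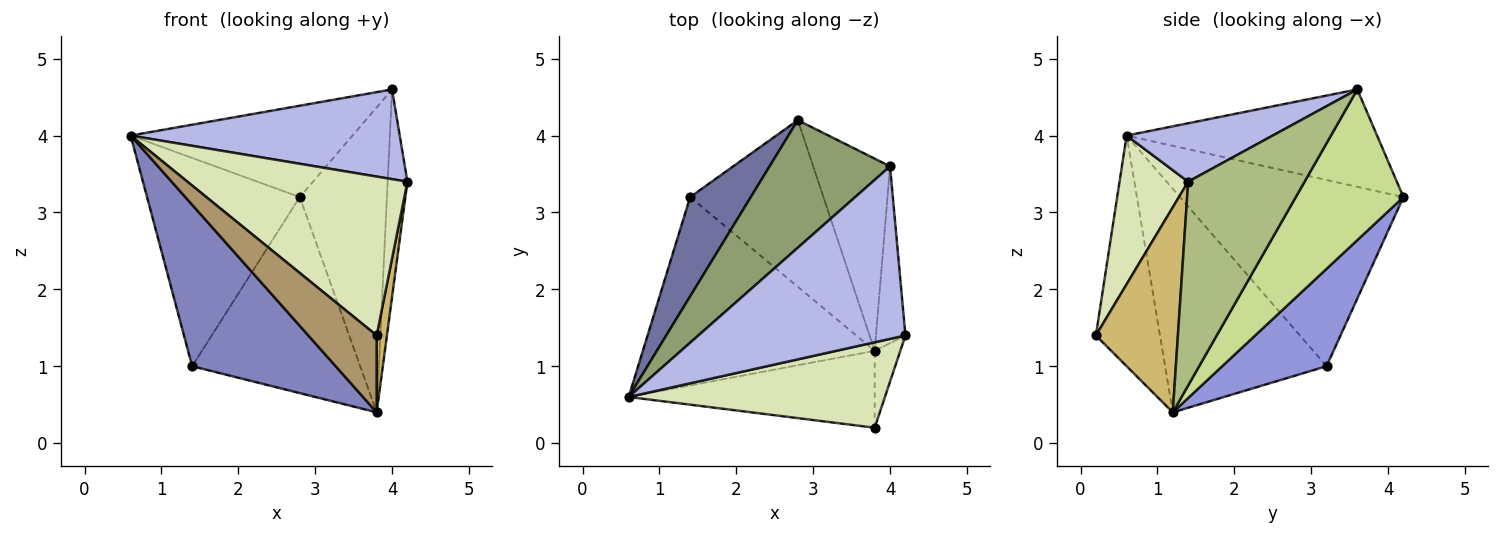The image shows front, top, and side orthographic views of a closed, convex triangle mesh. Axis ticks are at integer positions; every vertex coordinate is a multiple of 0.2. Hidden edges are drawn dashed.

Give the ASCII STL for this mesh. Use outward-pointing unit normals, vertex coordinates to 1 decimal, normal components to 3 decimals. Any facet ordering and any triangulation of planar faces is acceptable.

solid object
 facet normal -0.797 0.545 0.260
  outer loop
   vertex 1.4 3.2 1.0
   vertex 0.6 0.6 4.0
   vertex 2.8 4.2 3.2
  endloop
 endfacet
 facet normal -0.591 -0.525 -0.613
  outer loop
   vertex 1.4 3.2 1.0
   vertex 3.8 1.2 0.4
   vertex 0.6 0.6 4.0
  endloop
 endfacet
 facet normal 0.428 0.689 -0.585
  outer loop
   vertex 1.4 3.2 1.0
   vertex 2.8 4.2 3.2
   vertex 3.8 1.2 0.4
  endloop
 endfacet
 facet normal 0.243 -0.447 0.861
  outer loop
   vertex 4.0 3.6 4.6
   vertex 0.6 0.6 4.0
   vertex 4.2 1.4 3.4
  endloop
 endfacet
 facet normal -0.549 0.487 0.679
  outer loop
   vertex 4.0 3.6 4.6
   vertex 2.8 4.2 3.2
   vertex 0.6 0.6 4.0
  endloop
 endfacet
 facet normal 0.976 0.166 -0.141
  outer loop
   vertex 4.0 3.6 4.6
   vertex 4.2 1.4 3.4
   vertex 3.8 1.2 0.4
  endloop
 endfacet
 facet normal 0.723 0.585 -0.369
  outer loop
   vertex 4.0 3.6 4.6
   vertex 3.8 1.2 0.4
   vertex 2.8 4.2 3.2
  endloop
 endfacet
 facet normal 0.265 -0.849 0.457
  outer loop
   vertex 3.8 0.2 1.4
   vertex 4.2 1.4 3.4
   vertex 0.6 0.6 4.0
  endloop
 endfacet
 facet normal -0.553 -0.589 -0.589
  outer loop
   vertex 3.8 0.2 1.4
   vertex 0.6 0.6 4.0
   vertex 3.8 1.2 0.4
  endloop
 endfacet
 facet normal 0.985 -0.123 -0.123
  outer loop
   vertex 3.8 0.2 1.4
   vertex 3.8 1.2 0.4
   vertex 4.2 1.4 3.4
  endloop
 endfacet
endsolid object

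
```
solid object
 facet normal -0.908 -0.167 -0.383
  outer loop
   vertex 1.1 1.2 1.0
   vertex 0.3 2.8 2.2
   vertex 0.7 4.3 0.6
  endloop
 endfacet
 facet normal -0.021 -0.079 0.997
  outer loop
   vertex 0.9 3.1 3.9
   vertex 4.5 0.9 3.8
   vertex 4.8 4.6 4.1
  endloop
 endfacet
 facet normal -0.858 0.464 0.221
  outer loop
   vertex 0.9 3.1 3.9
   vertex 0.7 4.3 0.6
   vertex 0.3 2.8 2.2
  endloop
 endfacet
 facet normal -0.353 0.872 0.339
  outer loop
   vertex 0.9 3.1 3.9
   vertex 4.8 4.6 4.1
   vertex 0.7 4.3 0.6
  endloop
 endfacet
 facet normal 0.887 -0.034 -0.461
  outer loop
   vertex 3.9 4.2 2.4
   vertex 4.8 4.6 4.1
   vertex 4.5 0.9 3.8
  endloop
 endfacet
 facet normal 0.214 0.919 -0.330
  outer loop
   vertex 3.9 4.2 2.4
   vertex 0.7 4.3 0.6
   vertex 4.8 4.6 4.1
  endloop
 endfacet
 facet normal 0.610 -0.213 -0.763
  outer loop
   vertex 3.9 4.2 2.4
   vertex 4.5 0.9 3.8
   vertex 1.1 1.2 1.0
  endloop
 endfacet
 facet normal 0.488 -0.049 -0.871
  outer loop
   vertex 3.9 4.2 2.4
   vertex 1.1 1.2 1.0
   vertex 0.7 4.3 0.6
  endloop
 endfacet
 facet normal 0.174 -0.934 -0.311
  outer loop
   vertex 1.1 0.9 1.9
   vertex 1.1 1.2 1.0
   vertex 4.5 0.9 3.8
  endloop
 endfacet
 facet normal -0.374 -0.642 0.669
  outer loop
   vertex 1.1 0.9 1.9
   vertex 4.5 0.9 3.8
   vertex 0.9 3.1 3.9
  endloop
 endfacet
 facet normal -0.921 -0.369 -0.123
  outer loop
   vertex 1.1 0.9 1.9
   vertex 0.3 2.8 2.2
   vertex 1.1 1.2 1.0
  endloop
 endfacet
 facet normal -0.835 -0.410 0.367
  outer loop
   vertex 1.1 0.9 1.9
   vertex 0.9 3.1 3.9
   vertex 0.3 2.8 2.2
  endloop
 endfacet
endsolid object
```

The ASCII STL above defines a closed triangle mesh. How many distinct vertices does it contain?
8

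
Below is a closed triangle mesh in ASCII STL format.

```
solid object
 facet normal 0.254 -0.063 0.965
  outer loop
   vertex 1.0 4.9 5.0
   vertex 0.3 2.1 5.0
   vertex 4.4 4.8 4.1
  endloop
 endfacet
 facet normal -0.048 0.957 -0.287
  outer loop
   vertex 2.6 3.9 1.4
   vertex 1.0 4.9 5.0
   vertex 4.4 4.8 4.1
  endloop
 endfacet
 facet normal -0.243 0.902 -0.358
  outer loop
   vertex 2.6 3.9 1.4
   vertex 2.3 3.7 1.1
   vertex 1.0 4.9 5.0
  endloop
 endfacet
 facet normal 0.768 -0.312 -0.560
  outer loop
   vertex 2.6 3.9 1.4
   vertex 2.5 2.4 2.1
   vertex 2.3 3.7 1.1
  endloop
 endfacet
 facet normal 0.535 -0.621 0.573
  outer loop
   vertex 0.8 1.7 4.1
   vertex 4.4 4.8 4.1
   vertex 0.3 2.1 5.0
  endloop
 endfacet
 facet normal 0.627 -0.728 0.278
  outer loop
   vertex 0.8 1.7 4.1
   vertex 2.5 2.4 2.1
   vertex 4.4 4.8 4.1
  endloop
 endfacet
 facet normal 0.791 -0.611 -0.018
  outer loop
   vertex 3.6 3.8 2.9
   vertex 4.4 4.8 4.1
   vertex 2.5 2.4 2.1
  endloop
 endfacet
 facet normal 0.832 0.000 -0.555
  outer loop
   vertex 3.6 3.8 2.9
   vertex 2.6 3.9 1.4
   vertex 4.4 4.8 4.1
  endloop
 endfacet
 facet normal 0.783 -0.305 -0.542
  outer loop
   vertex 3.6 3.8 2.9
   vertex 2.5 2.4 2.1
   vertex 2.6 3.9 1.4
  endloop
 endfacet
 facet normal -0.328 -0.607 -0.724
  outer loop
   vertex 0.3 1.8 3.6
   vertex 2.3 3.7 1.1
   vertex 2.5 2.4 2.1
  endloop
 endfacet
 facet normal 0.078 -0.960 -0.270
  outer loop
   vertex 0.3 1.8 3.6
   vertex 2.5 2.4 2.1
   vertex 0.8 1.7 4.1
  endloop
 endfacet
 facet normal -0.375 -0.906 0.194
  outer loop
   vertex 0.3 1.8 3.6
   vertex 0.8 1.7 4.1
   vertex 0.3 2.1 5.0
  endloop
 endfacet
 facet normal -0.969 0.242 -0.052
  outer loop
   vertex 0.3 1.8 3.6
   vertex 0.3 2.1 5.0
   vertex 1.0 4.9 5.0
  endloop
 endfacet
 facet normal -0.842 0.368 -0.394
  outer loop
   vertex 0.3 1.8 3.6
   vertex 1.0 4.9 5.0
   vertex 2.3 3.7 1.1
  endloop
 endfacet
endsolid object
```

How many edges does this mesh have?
21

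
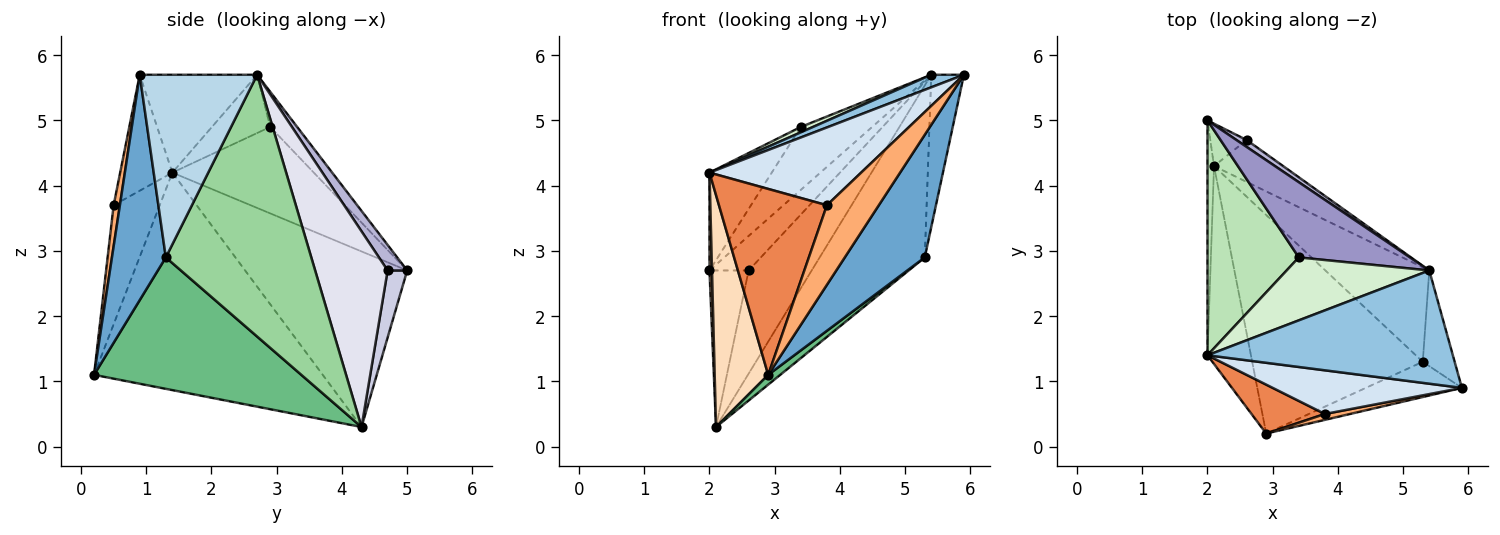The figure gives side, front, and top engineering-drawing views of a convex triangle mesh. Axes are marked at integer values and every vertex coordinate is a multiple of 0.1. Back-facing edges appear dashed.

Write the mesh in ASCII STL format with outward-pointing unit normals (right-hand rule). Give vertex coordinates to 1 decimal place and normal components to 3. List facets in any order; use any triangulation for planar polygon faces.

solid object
 facet normal 0.544 -0.807 -0.232
  outer loop
   vertex 5.3 1.3 2.9
   vertex 5.9 0.9 5.7
   vertex 2.9 0.2 1.1
  endloop
 endfacet
 facet normal -0.368 -0.102 0.924
  outer loop
   vertex 5.4 2.7 5.7
   vertex 2.0 1.4 4.2
   vertex 5.9 0.9 5.7
  endloop
 endfacet
 facet normal 0.950 0.264 -0.166
  outer loop
   vertex 5.4 2.7 5.7
   vertex 5.9 0.9 5.7
   vertex 5.3 1.3 2.9
  endloop
 endfacet
 facet normal -0.287 -0.835 0.469
  outer loop
   vertex 3.8 0.5 3.7
   vertex 5.9 0.9 5.7
   vertex 2.0 1.4 4.2
  endloop
 endfacet
 facet normal -0.382 -0.894 0.235
  outer loop
   vertex 3.8 0.5 3.7
   vertex 2.0 1.4 4.2
   vertex 2.9 0.2 1.1
  endloop
 endfacet
 facet normal 0.119 -0.990 0.073
  outer loop
   vertex 3.8 0.5 3.7
   vertex 2.9 0.2 1.1
   vertex 5.9 0.9 5.7
  endloop
 endfacet
 facet normal -0.999 -0.015 -0.037
  outer loop
   vertex 2.1 4.3 0.3
   vertex 2.0 1.4 4.2
   vertex 2.0 5.0 2.7
  endloop
 endfacet
 facet normal -0.956 -0.224 -0.191
  outer loop
   vertex 2.1 4.3 0.3
   vertex 2.9 0.2 1.1
   vertex 2.0 1.4 4.2
  endloop
 endfacet
 facet normal 0.610 -0.035 -0.792
  outer loop
   vertex 2.1 4.3 0.3
   vertex 5.3 1.3 2.9
   vertex 2.9 0.2 1.1
  endloop
 endfacet
 facet normal 0.772 0.558 -0.306
  outer loop
   vertex 2.1 4.3 0.3
   vertex 5.4 2.7 5.7
   vertex 5.3 1.3 2.9
  endloop
 endfacet
 facet normal -0.658 0.290 0.695
  outer loop
   vertex 3.4 2.9 4.9
   vertex 2.0 5.0 2.7
   vertex 2.0 1.4 4.2
  endloop
 endfacet
 facet normal -0.377 -0.079 0.923
  outer loop
   vertex 3.4 2.9 4.9
   vertex 2.0 1.4 4.2
   vertex 5.4 2.7 5.7
  endloop
 endfacet
 facet normal -0.236 0.624 0.745
  outer loop
   vertex 3.4 2.9 4.9
   vertex 5.4 2.7 5.7
   vertex 2.0 5.0 2.7
  endloop
 endfacet
 facet normal 0.440 0.880 0.176
  outer loop
   vertex 2.6 4.7 2.7
   vertex 2.0 5.0 2.7
   vertex 5.4 2.7 5.7
  endloop
 endfacet
 facet normal 0.435 0.869 -0.235
  outer loop
   vertex 2.6 4.7 2.7
   vertex 2.1 4.3 0.3
   vertex 2.0 5.0 2.7
  endloop
 endfacet
 facet normal 0.729 0.634 -0.258
  outer loop
   vertex 2.6 4.7 2.7
   vertex 5.4 2.7 5.7
   vertex 2.1 4.3 0.3
  endloop
 endfacet
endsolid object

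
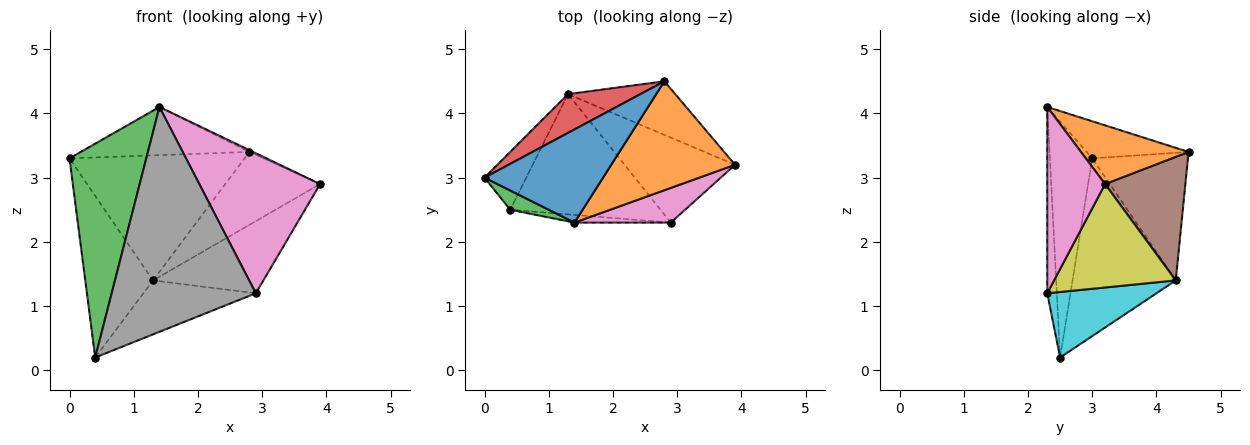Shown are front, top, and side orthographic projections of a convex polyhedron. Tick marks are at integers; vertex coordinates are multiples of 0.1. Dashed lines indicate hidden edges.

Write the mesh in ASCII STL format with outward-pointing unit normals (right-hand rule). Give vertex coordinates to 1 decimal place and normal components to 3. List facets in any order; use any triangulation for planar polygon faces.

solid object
 facet normal -0.268 0.443 0.856
  outer loop
   vertex 1.4 2.3 4.1
   vertex 2.8 4.5 3.4
   vertex 0.0 3.0 3.3
  endloop
 endfacet
 facet normal 0.428 0.015 0.904
  outer loop
   vertex 1.4 2.3 4.1
   vertex 3.9 3.2 2.9
   vertex 2.8 4.5 3.4
  endloop
 endfacet
 facet normal -0.481 -0.873 0.079
  outer loop
   vertex 1.4 2.3 4.1
   vertex 0.0 3.0 3.3
   vertex 0.4 2.5 0.2
  endloop
 endfacet
 facet normal -0.463 0.847 0.263
  outer loop
   vertex 1.3 4.3 1.4
   vertex 0.0 3.0 3.3
   vertex 2.8 4.5 3.4
  endloop
 endfacet
 facet normal -0.820 0.539 -0.193
  outer loop
   vertex 1.3 4.3 1.4
   vertex 0.4 2.5 0.2
   vertex 0.0 3.0 3.3
  endloop
 endfacet
 facet normal 0.564 0.665 -0.489
  outer loop
   vertex 1.3 4.3 1.4
   vertex 2.8 4.5 3.4
   vertex 3.9 3.2 2.9
  endloop
 endfacet
 facet normal 0.422 -0.880 0.218
  outer loop
   vertex 2.9 2.3 1.2
   vertex 3.9 3.2 2.9
   vertex 1.4 2.3 4.1
  endloop
 endfacet
 facet normal -0.066 -0.997 -0.034
  outer loop
   vertex 2.9 2.3 1.2
   vertex 1.4 2.3 4.1
   vertex 0.4 2.5 0.2
  endloop
 endfacet
 facet normal 0.581 0.527 -0.621
  outer loop
   vertex 2.9 2.3 1.2
   vertex 1.3 4.3 1.4
   vertex 3.9 3.2 2.9
  endloop
 endfacet
 facet normal 0.370 0.380 -0.848
  outer loop
   vertex 2.9 2.3 1.2
   vertex 0.4 2.5 0.2
   vertex 1.3 4.3 1.4
  endloop
 endfacet
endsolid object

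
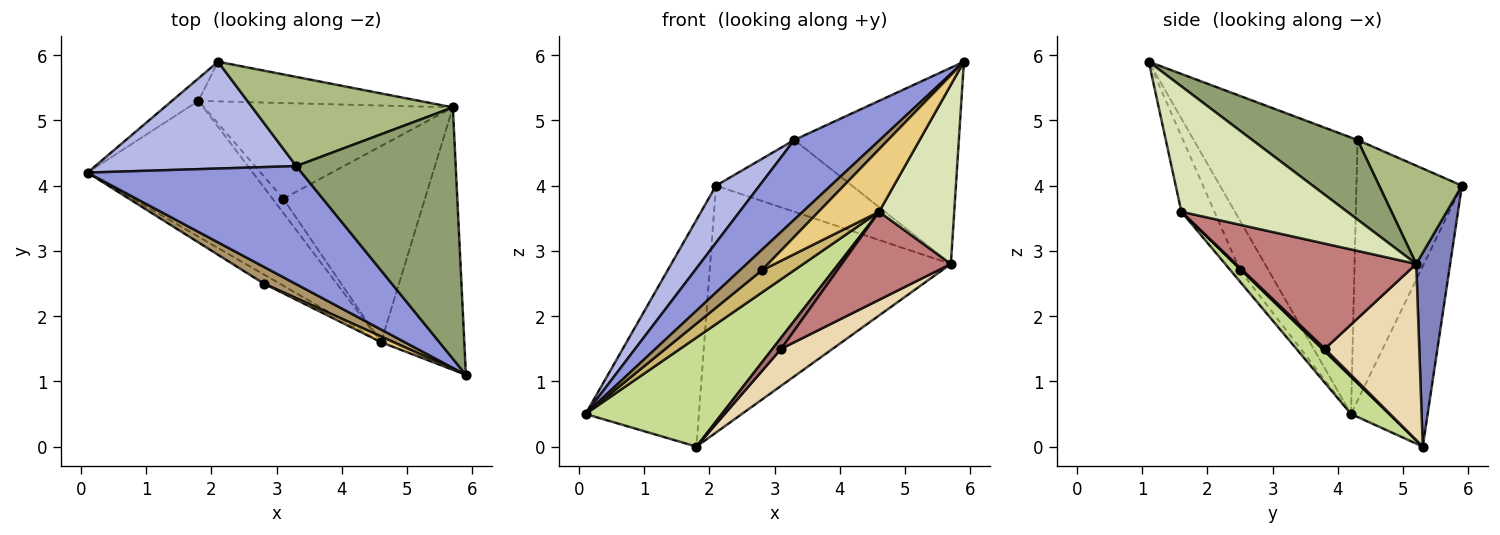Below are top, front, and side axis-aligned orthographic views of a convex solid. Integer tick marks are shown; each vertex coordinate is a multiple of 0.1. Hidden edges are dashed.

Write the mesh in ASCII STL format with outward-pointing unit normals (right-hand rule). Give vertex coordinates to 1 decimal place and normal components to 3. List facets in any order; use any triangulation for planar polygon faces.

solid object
 facet normal -0.558 0.826 -0.082
  outer loop
   vertex 1.8 5.3 0.0
   vertex 0.1 4.2 0.5
   vertex 2.1 5.9 4.0
  endloop
 endfacet
 facet normal 0.138 0.978 -0.157
  outer loop
   vertex 5.7 5.2 2.8
   vertex 1.8 5.3 0.0
   vertex 2.1 5.9 4.0
  endloop
 endfacet
 facet normal -0.731 -0.382 0.566
  outer loop
   vertex 3.3 4.3 4.7
   vertex 0.1 4.2 0.5
   vertex 5.9 1.1 5.9
  endloop
 endfacet
 facet normal -0.753 -0.310 0.581
  outer loop
   vertex 3.3 4.3 4.7
   vertex 2.1 5.9 4.0
   vertex 0.1 4.2 0.5
  endloop
 endfacet
 facet normal 0.366 0.573 0.734
  outer loop
   vertex 3.3 4.3 4.7
   vertex 5.9 1.1 5.9
   vertex 5.7 5.2 2.8
  endloop
 endfacet
 facet normal 0.357 0.586 0.728
  outer loop
   vertex 3.3 4.3 4.7
   vertex 5.7 5.2 2.8
   vertex 2.1 5.9 4.0
  endloop
 endfacet
 facet normal 0.173 -0.616 -0.768
  outer loop
   vertex 4.6 1.6 3.6
   vertex 0.1 4.2 0.5
   vertex 1.8 5.3 0.0
  endloop
 endfacet
 facet normal 0.780 -0.353 -0.517
  outer loop
   vertex 4.6 1.6 3.6
   vertex 5.7 5.2 2.8
   vertex 5.9 1.1 5.9
  endloop
 endfacet
 facet normal -0.708 -0.546 0.447
  outer loop
   vertex 2.8 2.5 2.7
   vertex 5.9 1.1 5.9
   vertex 0.1 4.2 0.5
  endloop
 endfacet
 facet normal -0.262 -0.892 -0.367
  outer loop
   vertex 2.8 2.5 2.7
   vertex 0.1 4.2 0.5
   vertex 4.6 1.6 3.6
  endloop
 endfacet
 facet normal -0.477 -0.875 0.080
  outer loop
   vertex 2.8 2.5 2.7
   vertex 4.6 1.6 3.6
   vertex 5.9 1.1 5.9
  endloop
 endfacet
 facet normal 0.551 -0.301 -0.778
  outer loop
   vertex 3.1 3.8 1.5
   vertex 1.8 5.3 0.0
   vertex 5.7 5.2 2.8
  endloop
 endfacet
 facet normal 0.190 -0.607 -0.772
  outer loop
   vertex 3.1 3.8 1.5
   vertex 4.6 1.6 3.6
   vertex 1.8 5.3 0.0
  endloop
 endfacet
 facet normal 0.560 -0.339 -0.756
  outer loop
   vertex 3.1 3.8 1.5
   vertex 5.7 5.2 2.8
   vertex 4.6 1.6 3.6
  endloop
 endfacet
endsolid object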